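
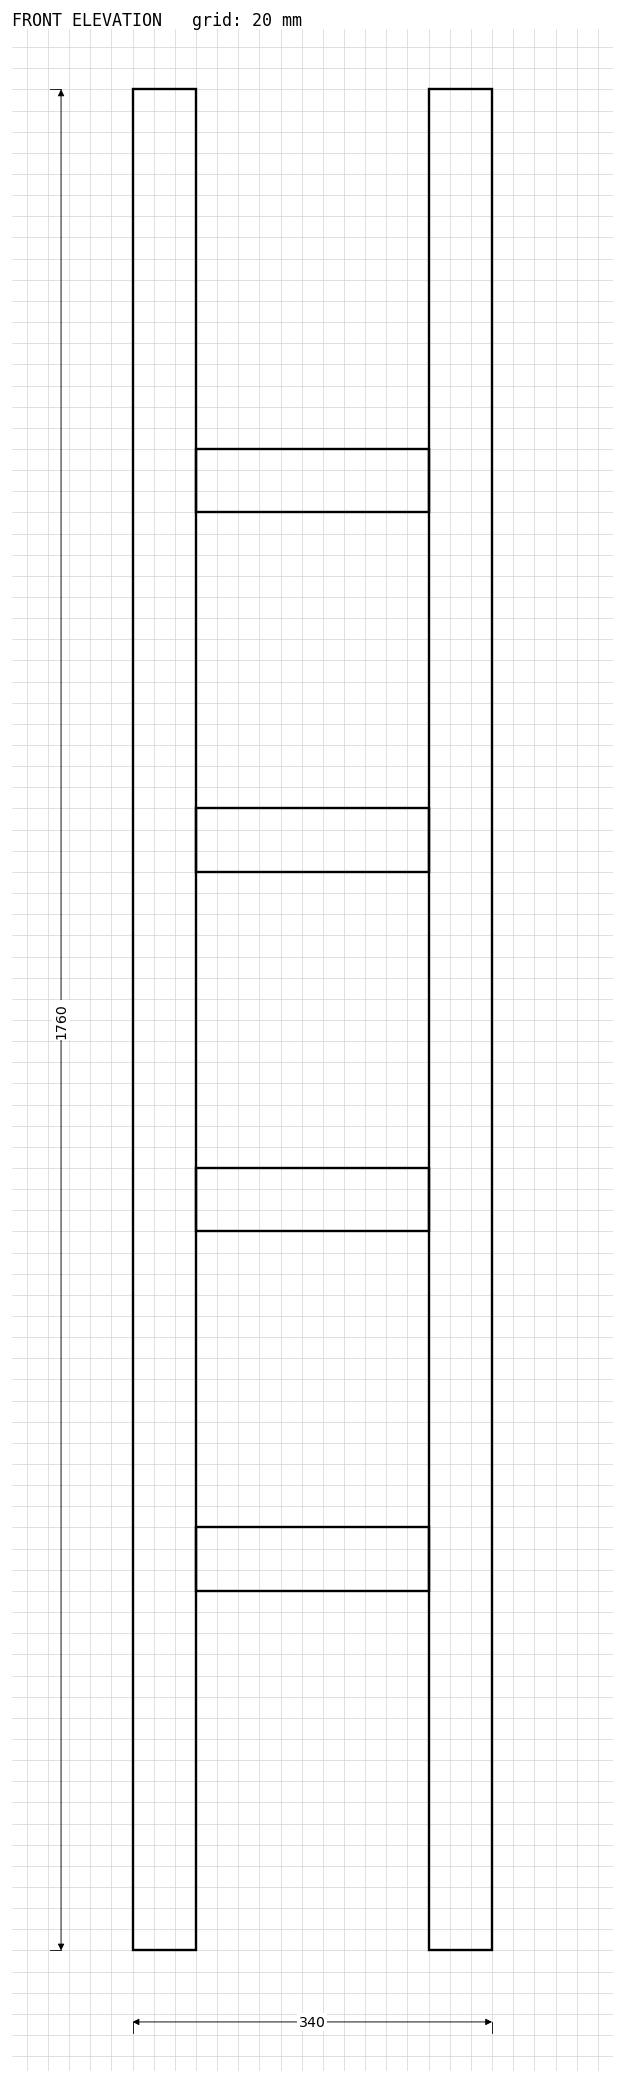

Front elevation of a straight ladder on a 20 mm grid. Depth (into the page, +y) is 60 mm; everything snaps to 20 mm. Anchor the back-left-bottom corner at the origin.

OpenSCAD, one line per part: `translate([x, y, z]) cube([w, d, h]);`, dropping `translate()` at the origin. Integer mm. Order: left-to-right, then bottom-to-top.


cube([60, 60, 1760]);
translate([60, 0, 340]) cube([220, 60, 60]);
translate([60, 0, 680]) cube([220, 60, 60]);
translate([60, 0, 1020]) cube([220, 60, 60]);
translate([60, 0, 1360]) cube([220, 60, 60]);
translate([280, 0, 0]) cube([60, 60, 1760]);


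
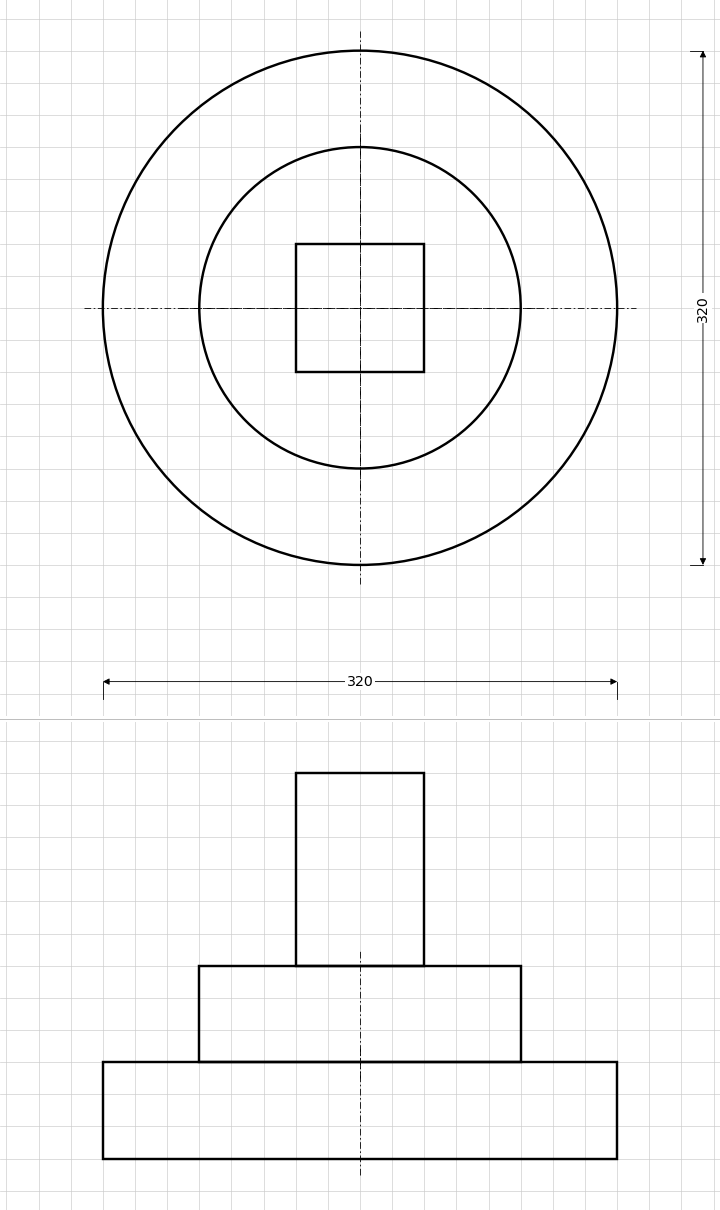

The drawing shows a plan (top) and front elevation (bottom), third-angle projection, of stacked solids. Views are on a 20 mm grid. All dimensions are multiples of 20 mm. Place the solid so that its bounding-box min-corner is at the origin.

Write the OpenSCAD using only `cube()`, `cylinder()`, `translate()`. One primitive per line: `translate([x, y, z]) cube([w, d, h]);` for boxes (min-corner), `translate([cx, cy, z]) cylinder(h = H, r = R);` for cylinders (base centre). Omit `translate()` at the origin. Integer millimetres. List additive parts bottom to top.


translate([160, 160, 0]) cylinder(h = 60, r = 160);
translate([160, 160, 60]) cylinder(h = 60, r = 100);
translate([120, 120, 120]) cube([80, 80, 120]);


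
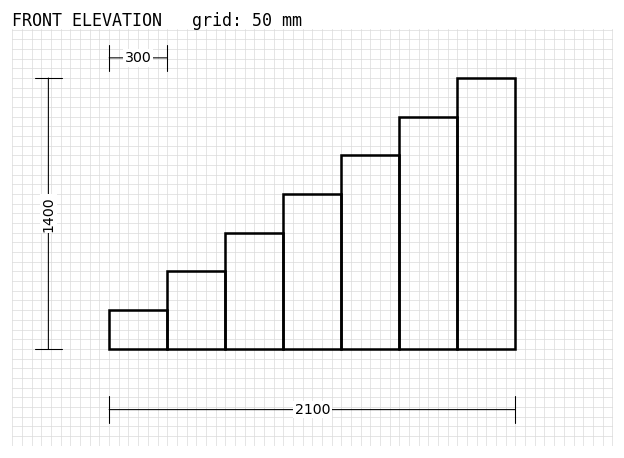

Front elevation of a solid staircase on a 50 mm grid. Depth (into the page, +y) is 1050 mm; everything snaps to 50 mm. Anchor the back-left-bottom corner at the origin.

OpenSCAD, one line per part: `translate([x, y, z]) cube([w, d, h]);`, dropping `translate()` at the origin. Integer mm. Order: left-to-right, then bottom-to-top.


cube([300, 1050, 200]);
translate([300, 0, 0]) cube([300, 1050, 400]);
translate([600, 0, 0]) cube([300, 1050, 600]);
translate([900, 0, 0]) cube([300, 1050, 800]);
translate([1200, 0, 0]) cube([300, 1050, 1000]);
translate([1500, 0, 0]) cube([300, 1050, 1200]);
translate([1800, 0, 0]) cube([300, 1050, 1400]);


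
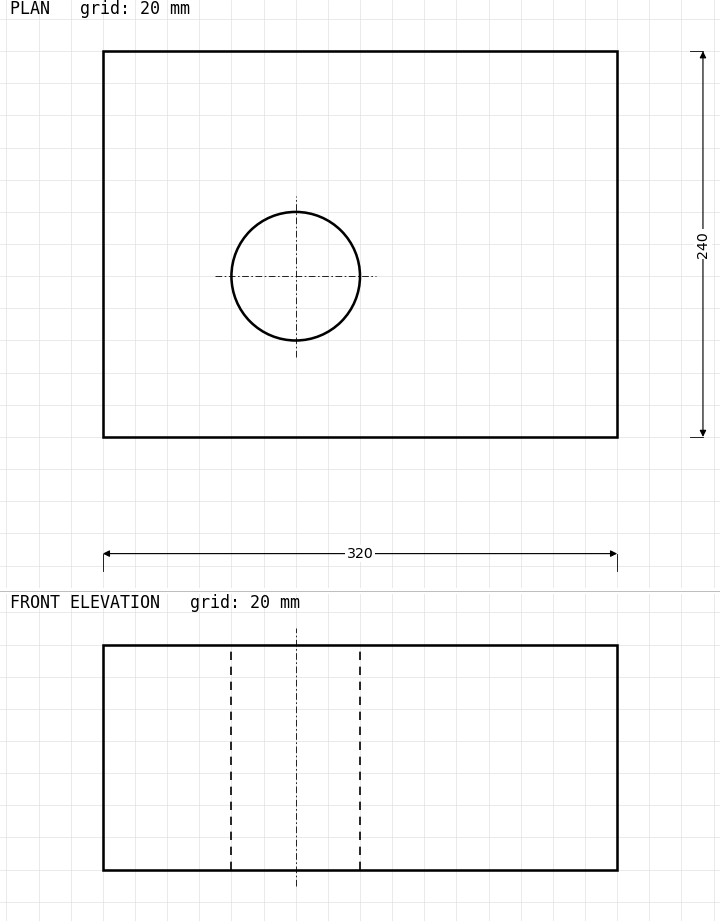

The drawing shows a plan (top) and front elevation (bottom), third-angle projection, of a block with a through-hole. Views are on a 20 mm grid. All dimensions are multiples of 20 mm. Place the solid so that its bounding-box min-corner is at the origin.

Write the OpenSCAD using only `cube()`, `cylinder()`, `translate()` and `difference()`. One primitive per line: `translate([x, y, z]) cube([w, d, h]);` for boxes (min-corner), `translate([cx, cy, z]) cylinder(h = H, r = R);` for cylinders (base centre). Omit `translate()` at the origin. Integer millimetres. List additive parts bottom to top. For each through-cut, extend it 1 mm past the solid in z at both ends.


difference() {
  cube([320, 240, 140]);
  translate([120, 100, -1]) cylinder(h = 142, r = 40);
}


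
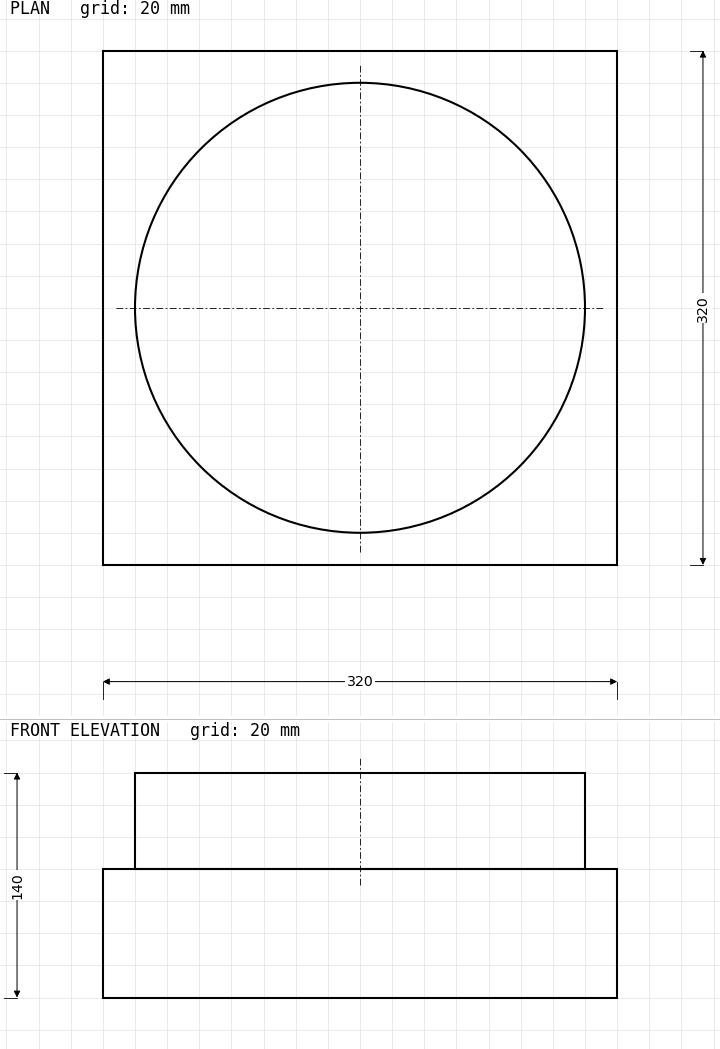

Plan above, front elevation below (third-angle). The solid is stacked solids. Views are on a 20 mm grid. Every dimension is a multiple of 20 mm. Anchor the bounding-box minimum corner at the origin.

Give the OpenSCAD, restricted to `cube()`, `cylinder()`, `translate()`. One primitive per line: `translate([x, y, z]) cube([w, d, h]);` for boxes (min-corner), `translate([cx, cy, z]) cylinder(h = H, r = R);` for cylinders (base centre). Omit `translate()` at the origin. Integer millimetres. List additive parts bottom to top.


cube([320, 320, 80]);
translate([160, 160, 80]) cylinder(h = 60, r = 140);


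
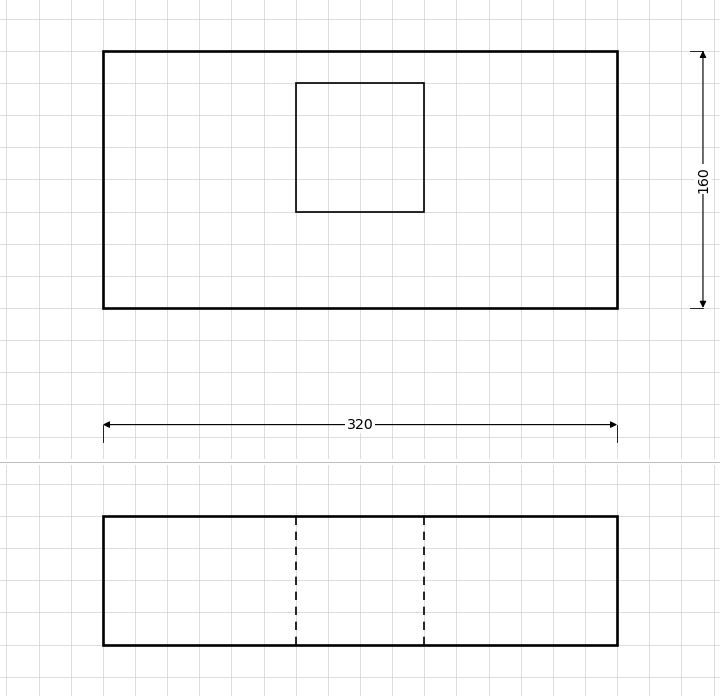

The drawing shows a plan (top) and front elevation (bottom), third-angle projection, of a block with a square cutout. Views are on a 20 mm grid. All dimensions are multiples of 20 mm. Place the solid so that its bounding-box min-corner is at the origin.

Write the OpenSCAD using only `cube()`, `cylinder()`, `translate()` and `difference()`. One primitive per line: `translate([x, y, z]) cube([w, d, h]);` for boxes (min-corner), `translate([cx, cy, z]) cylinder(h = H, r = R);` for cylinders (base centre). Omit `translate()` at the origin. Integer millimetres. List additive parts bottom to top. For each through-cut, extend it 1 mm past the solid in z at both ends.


difference() {
  cube([320, 160, 80]);
  translate([120, 60, -1]) cube([80, 80, 82]);
}


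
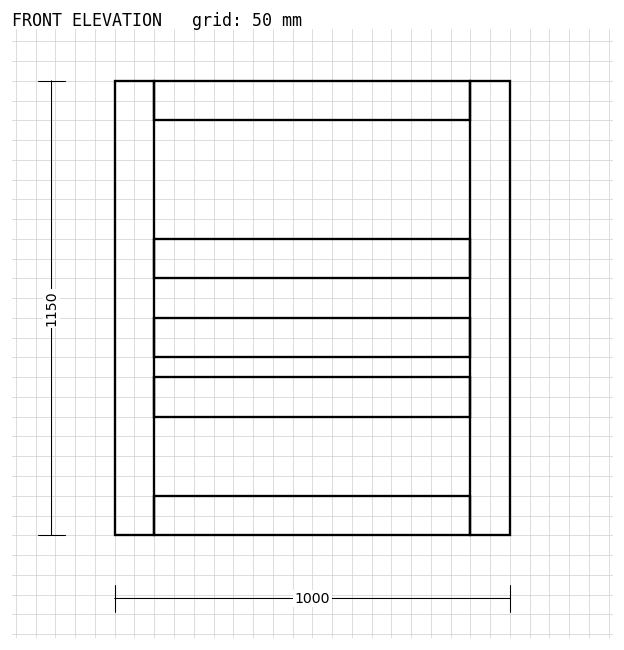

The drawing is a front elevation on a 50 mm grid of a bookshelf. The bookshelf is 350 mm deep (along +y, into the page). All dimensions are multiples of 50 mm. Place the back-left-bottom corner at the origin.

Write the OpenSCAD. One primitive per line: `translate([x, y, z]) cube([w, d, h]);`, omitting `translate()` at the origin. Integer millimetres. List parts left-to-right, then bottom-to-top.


cube([100, 350, 1150]);
translate([100, 0, 0]) cube([800, 350, 100]);
translate([100, 0, 300]) cube([800, 350, 100]);
translate([100, 0, 450]) cube([800, 350, 100]);
translate([100, 0, 650]) cube([800, 350, 100]);
translate([100, 0, 1050]) cube([800, 350, 100]);
translate([900, 0, 0]) cube([100, 350, 1150]);


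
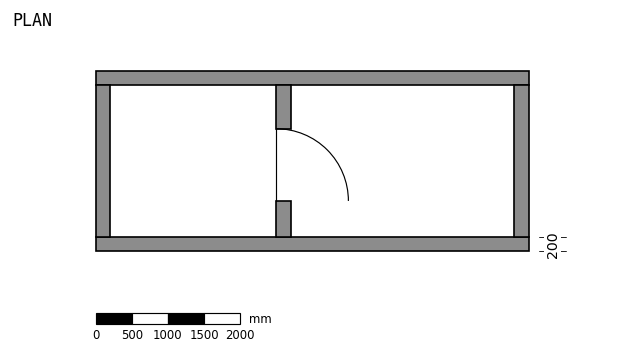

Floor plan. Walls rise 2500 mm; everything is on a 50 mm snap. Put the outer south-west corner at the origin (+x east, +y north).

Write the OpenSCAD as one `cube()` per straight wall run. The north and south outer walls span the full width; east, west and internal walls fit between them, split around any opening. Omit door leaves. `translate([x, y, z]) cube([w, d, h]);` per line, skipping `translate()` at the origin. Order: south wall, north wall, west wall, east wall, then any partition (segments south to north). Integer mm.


cube([6000, 200, 2500]);
translate([0, 2300, 0]) cube([6000, 200, 2500]);
translate([0, 200, 0]) cube([200, 2100, 2500]);
translate([5800, 200, 0]) cube([200, 2100, 2500]);
translate([2500, 200, 0]) cube([200, 500, 2500]);
translate([2500, 1700, 0]) cube([200, 600, 2500]);


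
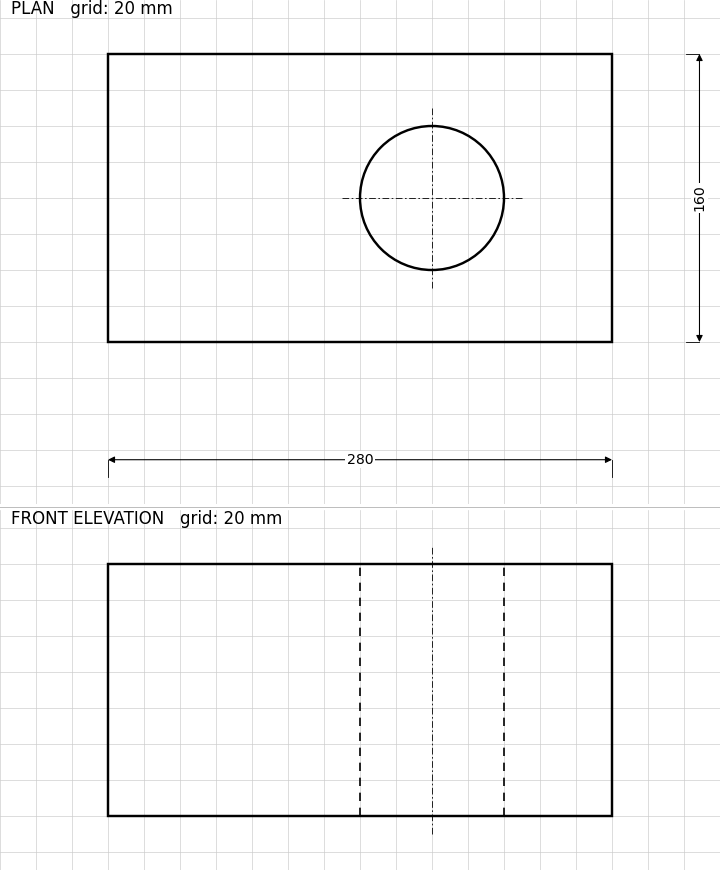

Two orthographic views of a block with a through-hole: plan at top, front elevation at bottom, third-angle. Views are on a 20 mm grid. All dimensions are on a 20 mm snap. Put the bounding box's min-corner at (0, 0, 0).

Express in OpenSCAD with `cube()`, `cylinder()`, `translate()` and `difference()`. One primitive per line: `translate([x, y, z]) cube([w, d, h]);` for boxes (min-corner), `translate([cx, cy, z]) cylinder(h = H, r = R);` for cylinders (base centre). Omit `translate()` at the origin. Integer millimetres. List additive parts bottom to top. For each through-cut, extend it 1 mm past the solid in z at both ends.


difference() {
  cube([280, 160, 140]);
  translate([180, 80, -1]) cylinder(h = 142, r = 40);
}


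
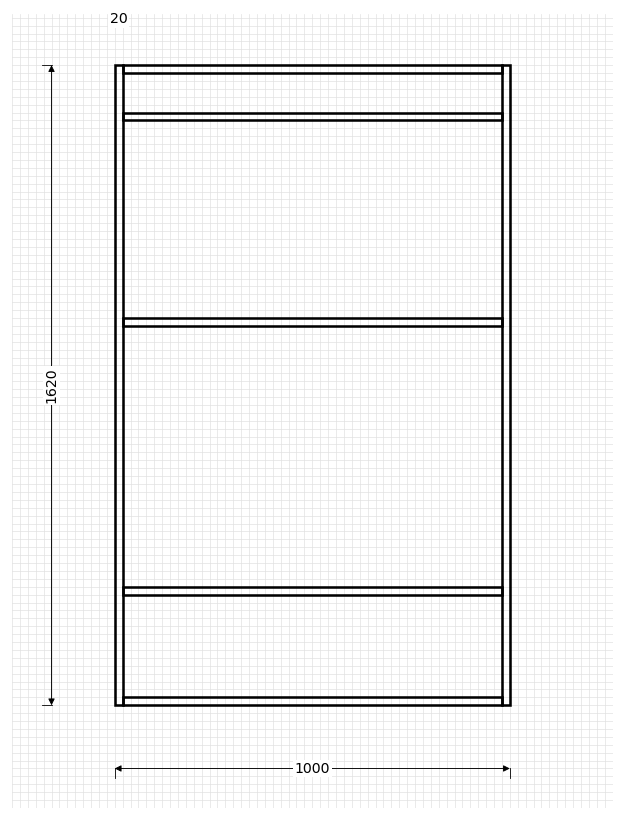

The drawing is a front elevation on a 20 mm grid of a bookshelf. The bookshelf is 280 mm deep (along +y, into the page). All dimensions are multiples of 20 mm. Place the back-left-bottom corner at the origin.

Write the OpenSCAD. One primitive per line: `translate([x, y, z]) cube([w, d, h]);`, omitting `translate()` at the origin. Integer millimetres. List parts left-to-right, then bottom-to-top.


cube([20, 280, 1620]);
translate([20, 0, 0]) cube([960, 280, 20]);
translate([20, 0, 280]) cube([960, 280, 20]);
translate([20, 0, 960]) cube([960, 280, 20]);
translate([20, 0, 1480]) cube([960, 280, 20]);
translate([20, 0, 1600]) cube([960, 280, 20]);
translate([980, 0, 0]) cube([20, 280, 1620]);


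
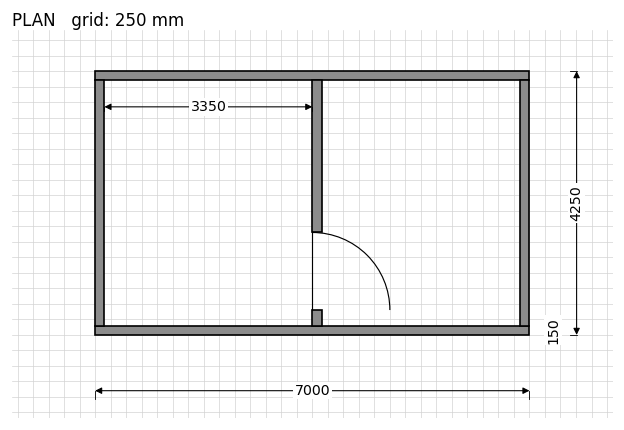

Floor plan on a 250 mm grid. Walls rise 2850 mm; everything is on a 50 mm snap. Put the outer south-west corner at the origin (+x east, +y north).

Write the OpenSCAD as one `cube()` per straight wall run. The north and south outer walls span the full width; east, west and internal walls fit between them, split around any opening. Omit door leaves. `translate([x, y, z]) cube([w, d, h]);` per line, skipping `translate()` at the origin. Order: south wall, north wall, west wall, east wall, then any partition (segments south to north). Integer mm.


cube([7000, 150, 2850]);
translate([0, 4100, 0]) cube([7000, 150, 2850]);
translate([0, 150, 0]) cube([150, 3950, 2850]);
translate([6850, 150, 0]) cube([150, 3950, 2850]);
translate([3500, 150, 0]) cube([150, 250, 2850]);
translate([3500, 1650, 0]) cube([150, 2450, 2850]);


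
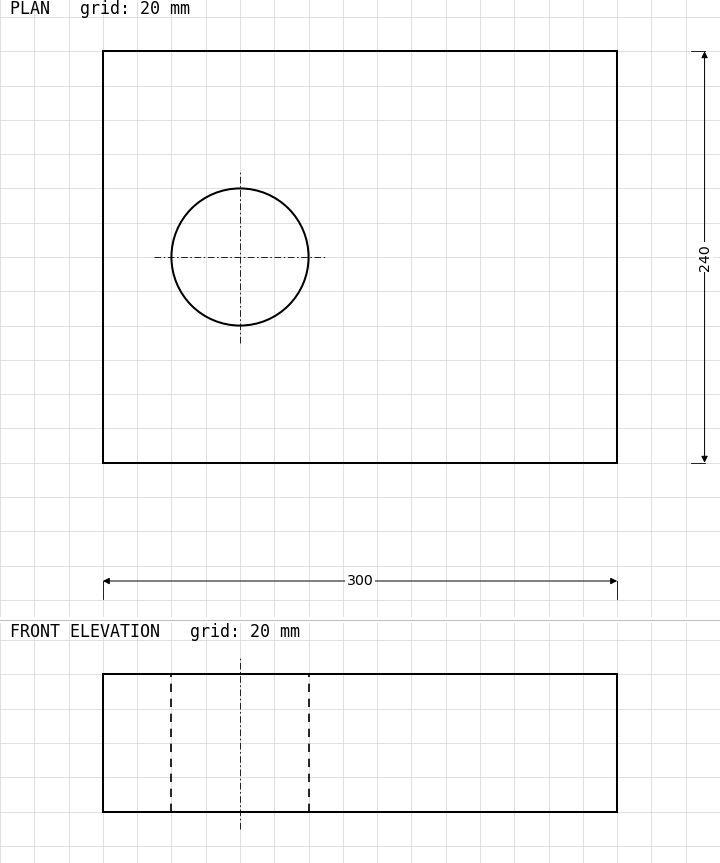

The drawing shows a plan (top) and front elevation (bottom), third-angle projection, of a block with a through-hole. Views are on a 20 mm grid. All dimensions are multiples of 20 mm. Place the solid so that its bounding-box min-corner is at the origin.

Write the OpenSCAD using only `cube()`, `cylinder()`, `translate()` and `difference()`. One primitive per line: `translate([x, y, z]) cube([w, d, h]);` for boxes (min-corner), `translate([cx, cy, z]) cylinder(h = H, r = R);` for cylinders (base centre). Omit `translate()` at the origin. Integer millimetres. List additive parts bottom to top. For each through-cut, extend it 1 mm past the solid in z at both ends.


difference() {
  cube([300, 240, 80]);
  translate([80, 120, -1]) cylinder(h = 82, r = 40);
}


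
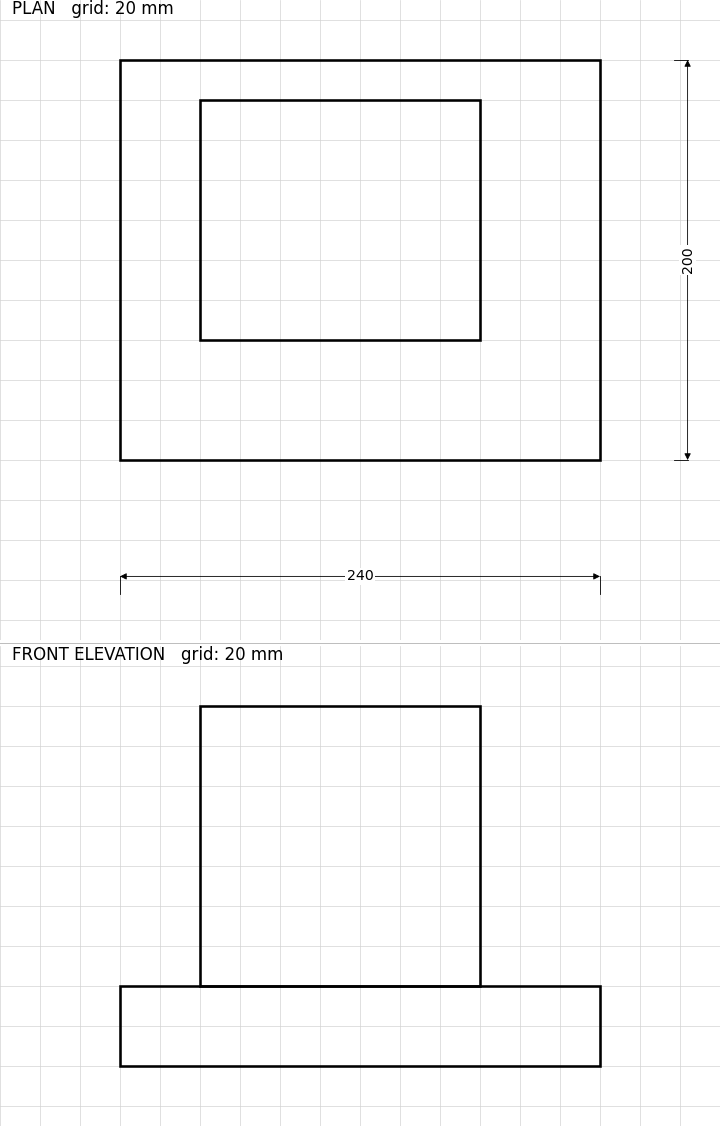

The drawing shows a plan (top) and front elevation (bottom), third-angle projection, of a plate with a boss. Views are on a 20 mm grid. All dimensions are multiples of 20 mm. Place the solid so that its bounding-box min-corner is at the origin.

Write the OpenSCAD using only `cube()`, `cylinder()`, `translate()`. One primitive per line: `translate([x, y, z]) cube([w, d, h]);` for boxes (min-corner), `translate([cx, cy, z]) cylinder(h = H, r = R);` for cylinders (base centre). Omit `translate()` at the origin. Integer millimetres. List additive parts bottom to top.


cube([240, 200, 40]);
translate([40, 60, 40]) cube([140, 120, 140]);


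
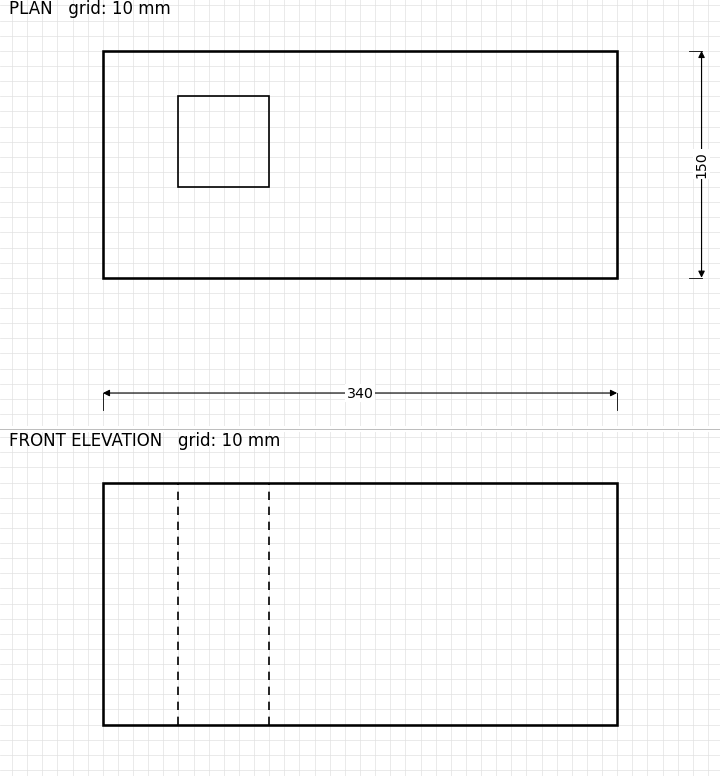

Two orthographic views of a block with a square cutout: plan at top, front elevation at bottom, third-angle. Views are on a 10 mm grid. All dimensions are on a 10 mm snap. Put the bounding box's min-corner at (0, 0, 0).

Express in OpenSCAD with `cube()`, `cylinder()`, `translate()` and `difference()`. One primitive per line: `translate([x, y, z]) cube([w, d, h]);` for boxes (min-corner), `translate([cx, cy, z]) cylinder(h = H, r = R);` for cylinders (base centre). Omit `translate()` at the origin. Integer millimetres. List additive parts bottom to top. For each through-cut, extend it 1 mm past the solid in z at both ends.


difference() {
  cube([340, 150, 160]);
  translate([50, 60, -1]) cube([60, 60, 162]);
}


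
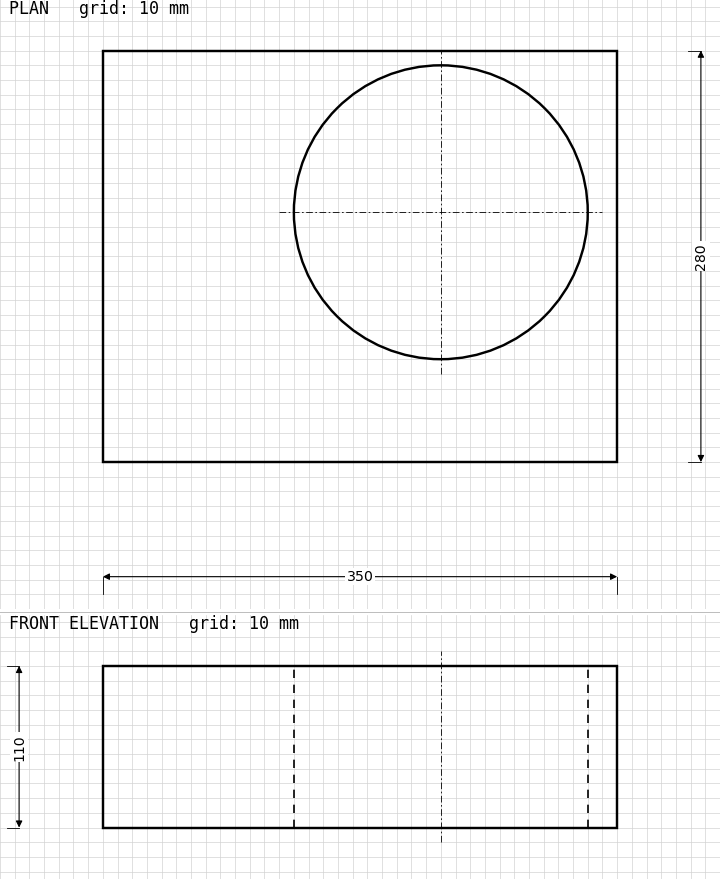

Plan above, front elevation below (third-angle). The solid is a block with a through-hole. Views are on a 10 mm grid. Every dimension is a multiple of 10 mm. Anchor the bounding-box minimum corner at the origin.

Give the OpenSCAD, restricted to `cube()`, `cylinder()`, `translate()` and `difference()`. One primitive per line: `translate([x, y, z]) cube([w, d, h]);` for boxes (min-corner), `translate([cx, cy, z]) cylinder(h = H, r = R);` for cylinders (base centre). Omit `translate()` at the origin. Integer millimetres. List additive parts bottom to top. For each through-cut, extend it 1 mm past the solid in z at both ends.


difference() {
  cube([350, 280, 110]);
  translate([230, 170, -1]) cylinder(h = 112, r = 100);
}


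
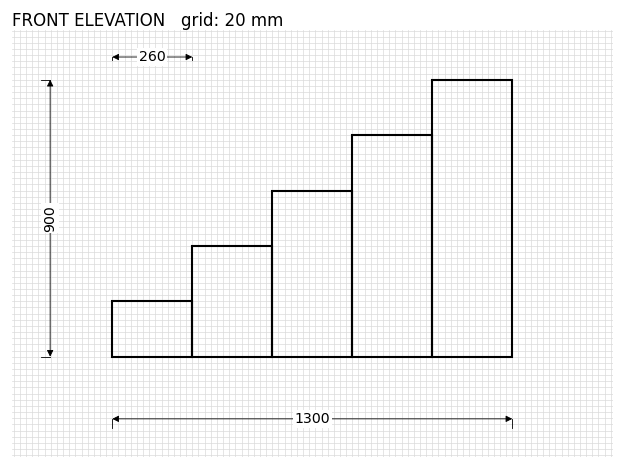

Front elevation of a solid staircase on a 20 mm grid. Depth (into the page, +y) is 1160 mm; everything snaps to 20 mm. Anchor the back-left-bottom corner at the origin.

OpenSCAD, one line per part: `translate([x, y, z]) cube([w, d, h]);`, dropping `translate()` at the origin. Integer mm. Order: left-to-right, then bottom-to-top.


cube([260, 1160, 180]);
translate([260, 0, 0]) cube([260, 1160, 360]);
translate([520, 0, 0]) cube([260, 1160, 540]);
translate([780, 0, 0]) cube([260, 1160, 720]);
translate([1040, 0, 0]) cube([260, 1160, 900]);


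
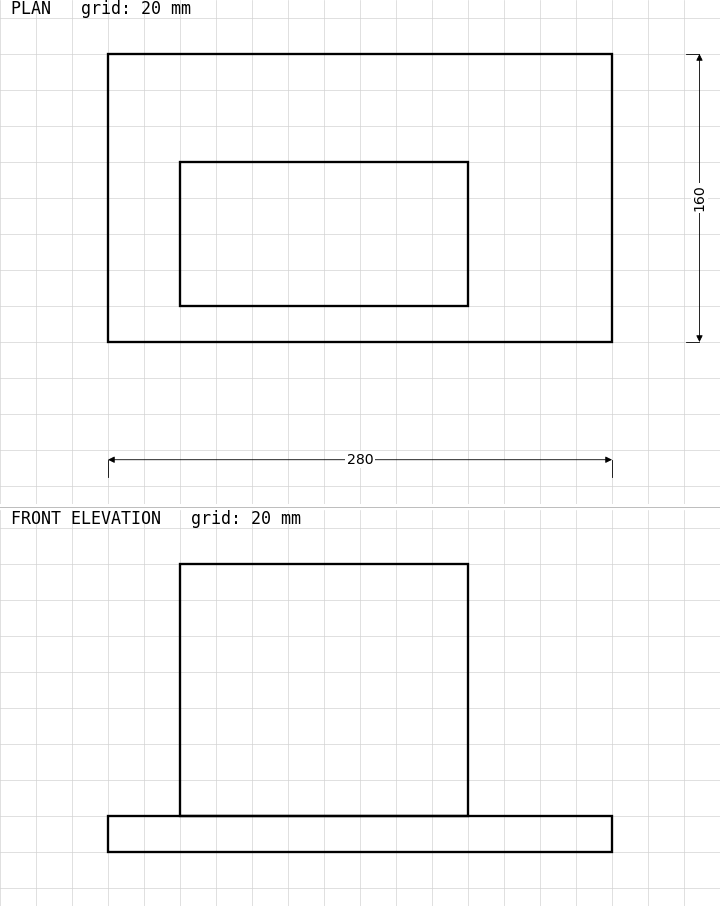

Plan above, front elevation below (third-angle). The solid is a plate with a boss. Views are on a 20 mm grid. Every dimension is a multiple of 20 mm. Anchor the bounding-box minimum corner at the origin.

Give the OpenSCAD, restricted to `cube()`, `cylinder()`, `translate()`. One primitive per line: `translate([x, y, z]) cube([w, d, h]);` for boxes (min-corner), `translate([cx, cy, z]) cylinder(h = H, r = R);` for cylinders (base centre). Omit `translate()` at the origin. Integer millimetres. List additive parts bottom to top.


cube([280, 160, 20]);
translate([40, 20, 20]) cube([160, 80, 140]);


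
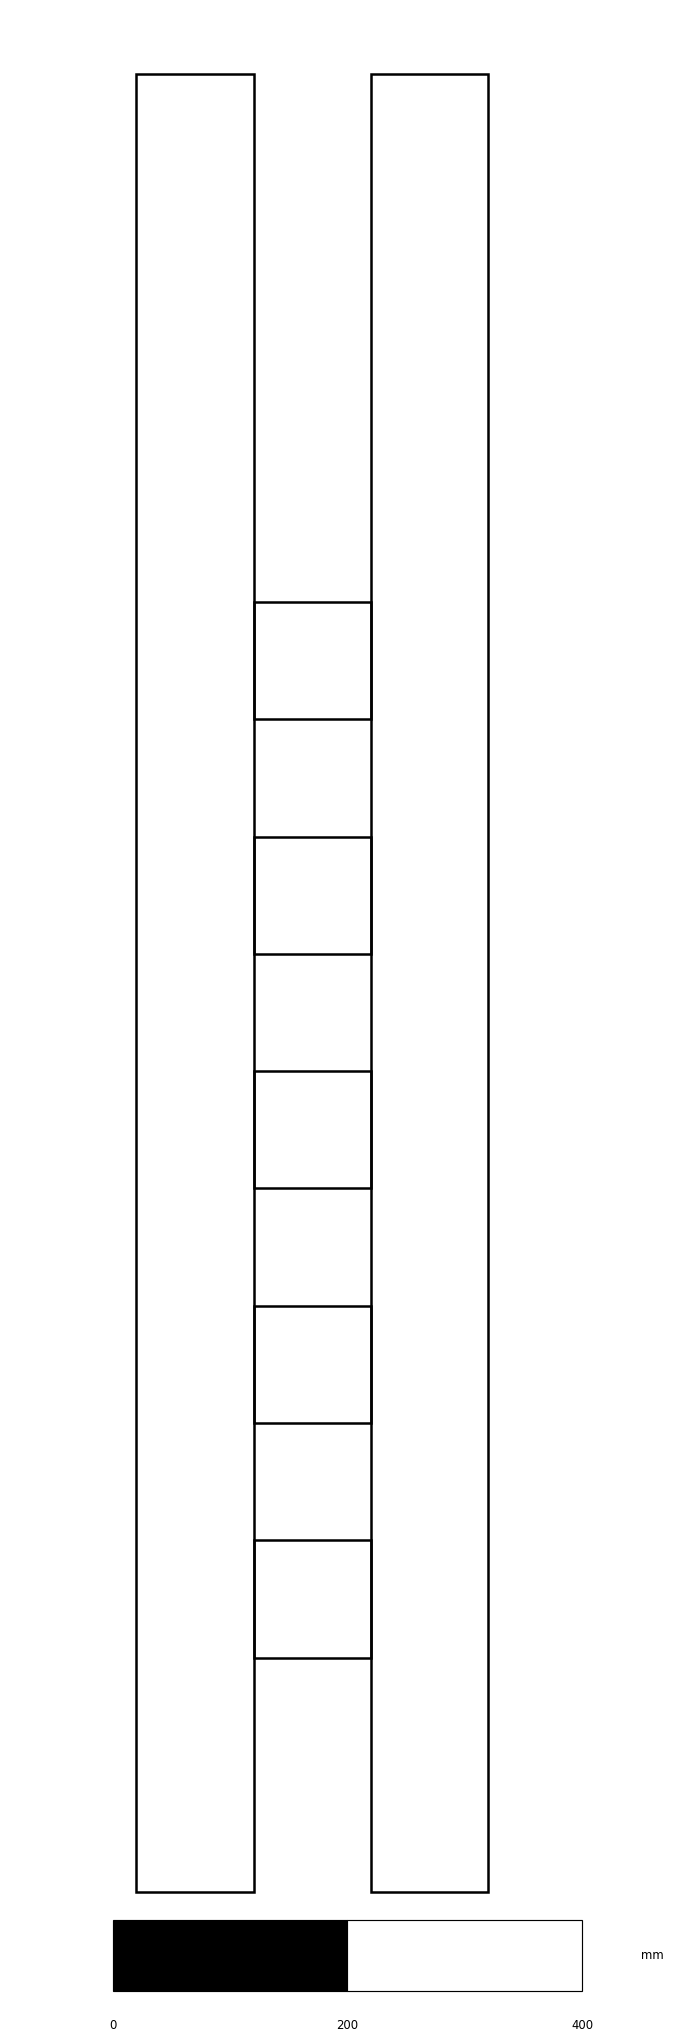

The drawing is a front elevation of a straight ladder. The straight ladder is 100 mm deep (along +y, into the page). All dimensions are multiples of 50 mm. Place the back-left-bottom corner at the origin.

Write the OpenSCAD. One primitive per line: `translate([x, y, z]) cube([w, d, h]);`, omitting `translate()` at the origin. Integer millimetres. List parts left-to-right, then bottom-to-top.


cube([100, 100, 1550]);
translate([100, 0, 200]) cube([100, 100, 100]);
translate([100, 0, 400]) cube([100, 100, 100]);
translate([100, 0, 600]) cube([100, 100, 100]);
translate([100, 0, 800]) cube([100, 100, 100]);
translate([100, 0, 1000]) cube([100, 100, 100]);
translate([200, 0, 0]) cube([100, 100, 1550]);


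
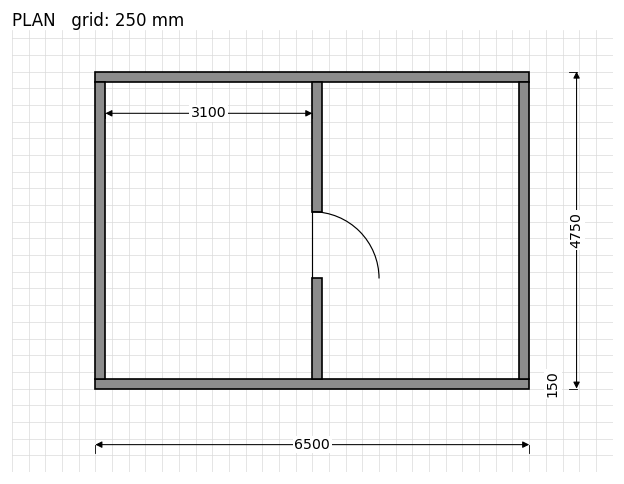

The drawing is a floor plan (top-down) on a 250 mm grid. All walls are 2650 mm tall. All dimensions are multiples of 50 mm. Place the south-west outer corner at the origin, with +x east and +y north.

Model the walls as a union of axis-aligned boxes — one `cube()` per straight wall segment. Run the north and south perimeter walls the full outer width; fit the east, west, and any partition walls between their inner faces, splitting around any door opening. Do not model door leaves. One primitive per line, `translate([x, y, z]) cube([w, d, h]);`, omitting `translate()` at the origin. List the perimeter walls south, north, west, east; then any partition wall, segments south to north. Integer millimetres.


cube([6500, 150, 2650]);
translate([0, 4600, 0]) cube([6500, 150, 2650]);
translate([0, 150, 0]) cube([150, 4450, 2650]);
translate([6350, 150, 0]) cube([150, 4450, 2650]);
translate([3250, 150, 0]) cube([150, 1500, 2650]);
translate([3250, 2650, 0]) cube([150, 1950, 2650]);


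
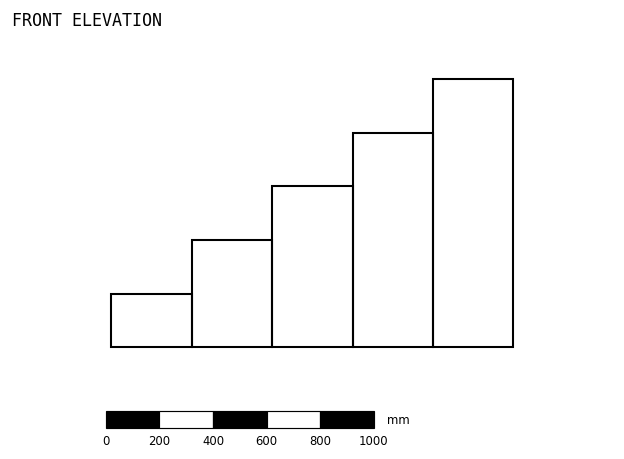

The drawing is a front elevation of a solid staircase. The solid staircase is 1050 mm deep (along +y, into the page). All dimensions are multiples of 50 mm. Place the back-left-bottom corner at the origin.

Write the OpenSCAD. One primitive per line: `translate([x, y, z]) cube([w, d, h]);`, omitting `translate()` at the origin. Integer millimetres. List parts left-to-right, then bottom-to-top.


cube([300, 1050, 200]);
translate([300, 0, 0]) cube([300, 1050, 400]);
translate([600, 0, 0]) cube([300, 1050, 600]);
translate([900, 0, 0]) cube([300, 1050, 800]);
translate([1200, 0, 0]) cube([300, 1050, 1000]);


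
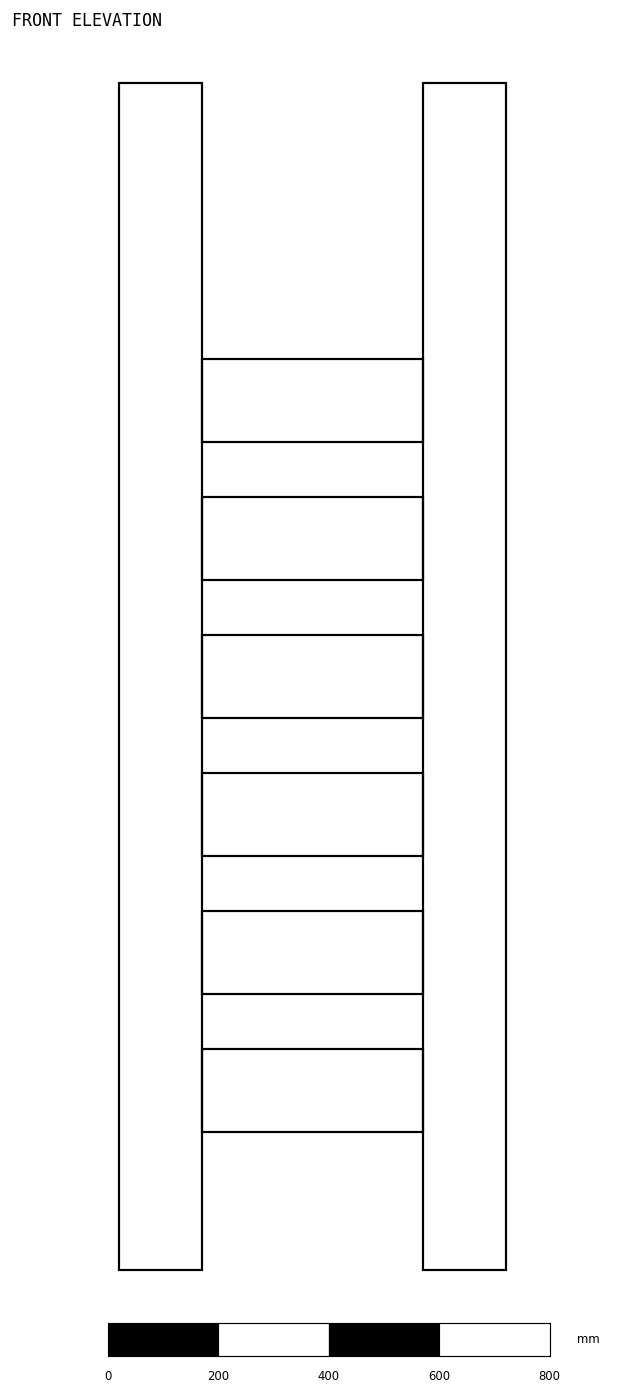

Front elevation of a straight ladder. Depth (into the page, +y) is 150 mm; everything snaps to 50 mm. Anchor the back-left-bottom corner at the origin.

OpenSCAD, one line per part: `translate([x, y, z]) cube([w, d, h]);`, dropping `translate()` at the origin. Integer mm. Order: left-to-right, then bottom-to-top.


cube([150, 150, 2150]);
translate([150, 0, 250]) cube([400, 150, 150]);
translate([150, 0, 500]) cube([400, 150, 150]);
translate([150, 0, 750]) cube([400, 150, 150]);
translate([150, 0, 1000]) cube([400, 150, 150]);
translate([150, 0, 1250]) cube([400, 150, 150]);
translate([150, 0, 1500]) cube([400, 150, 150]);
translate([550, 0, 0]) cube([150, 150, 2150]);


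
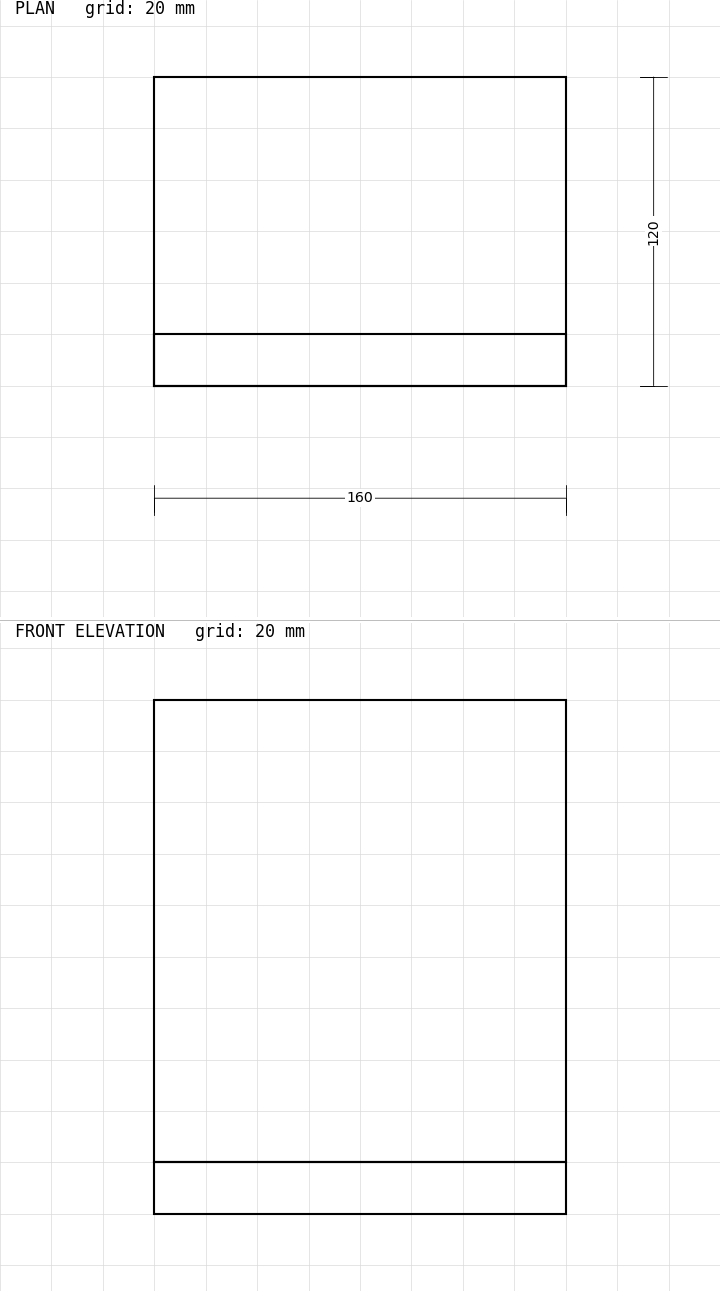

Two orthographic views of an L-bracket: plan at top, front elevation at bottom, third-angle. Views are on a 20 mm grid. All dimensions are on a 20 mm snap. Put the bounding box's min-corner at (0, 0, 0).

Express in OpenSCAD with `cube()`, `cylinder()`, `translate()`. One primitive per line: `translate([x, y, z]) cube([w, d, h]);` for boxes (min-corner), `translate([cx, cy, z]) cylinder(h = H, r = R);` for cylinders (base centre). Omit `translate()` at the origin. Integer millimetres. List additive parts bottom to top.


cube([160, 120, 20]);
translate([0, 0, 20]) cube([160, 20, 180]);


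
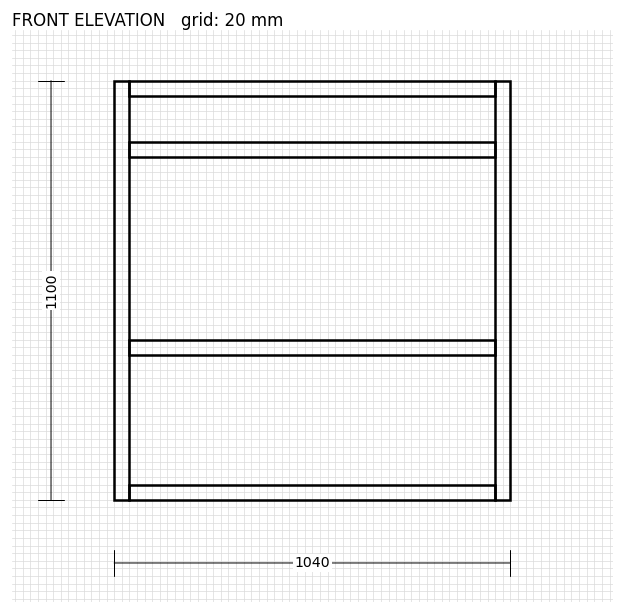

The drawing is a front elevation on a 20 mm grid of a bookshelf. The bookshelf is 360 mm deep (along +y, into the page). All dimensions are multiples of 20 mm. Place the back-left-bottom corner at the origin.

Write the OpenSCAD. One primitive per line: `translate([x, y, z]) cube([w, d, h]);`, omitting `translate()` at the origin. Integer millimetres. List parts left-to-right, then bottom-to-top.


cube([40, 360, 1100]);
translate([40, 0, 0]) cube([960, 360, 40]);
translate([40, 0, 380]) cube([960, 360, 40]);
translate([40, 0, 900]) cube([960, 360, 40]);
translate([40, 0, 1060]) cube([960, 360, 40]);
translate([1000, 0, 0]) cube([40, 360, 1100]);


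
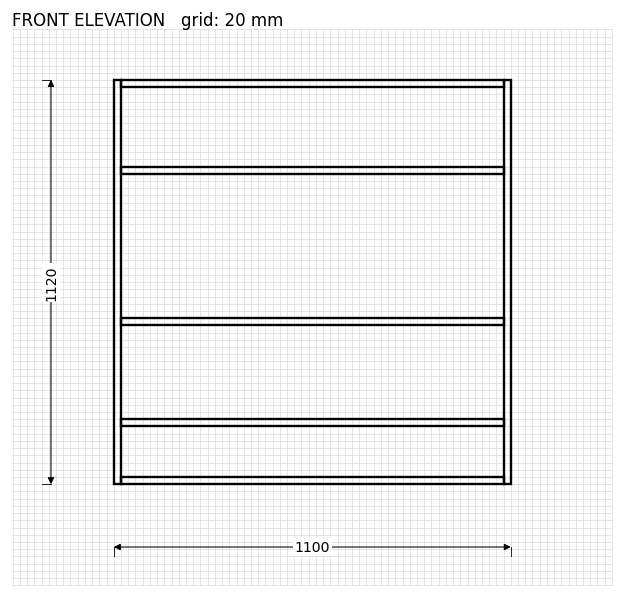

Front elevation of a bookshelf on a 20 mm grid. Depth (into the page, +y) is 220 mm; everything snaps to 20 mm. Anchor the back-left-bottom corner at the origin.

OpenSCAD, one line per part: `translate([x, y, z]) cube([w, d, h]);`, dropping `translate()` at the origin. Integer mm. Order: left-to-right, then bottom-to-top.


cube([20, 220, 1120]);
translate([20, 0, 0]) cube([1060, 220, 20]);
translate([20, 0, 160]) cube([1060, 220, 20]);
translate([20, 0, 440]) cube([1060, 220, 20]);
translate([20, 0, 860]) cube([1060, 220, 20]);
translate([20, 0, 1100]) cube([1060, 220, 20]);
translate([1080, 0, 0]) cube([20, 220, 1120]);


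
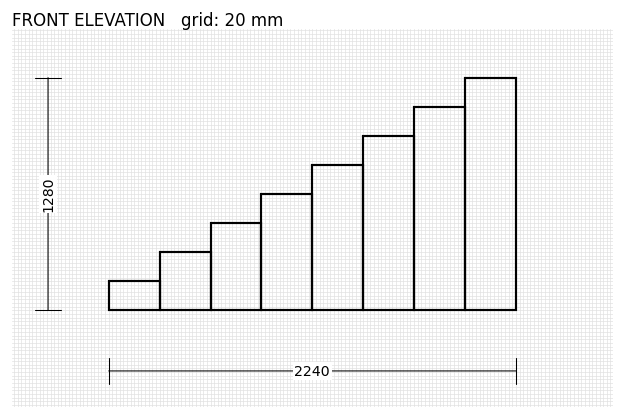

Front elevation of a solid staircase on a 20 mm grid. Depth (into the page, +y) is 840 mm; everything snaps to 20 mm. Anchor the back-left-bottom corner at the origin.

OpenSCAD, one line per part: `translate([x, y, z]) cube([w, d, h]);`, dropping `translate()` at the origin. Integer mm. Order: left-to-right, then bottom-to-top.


cube([280, 840, 160]);
translate([280, 0, 0]) cube([280, 840, 320]);
translate([560, 0, 0]) cube([280, 840, 480]);
translate([840, 0, 0]) cube([280, 840, 640]);
translate([1120, 0, 0]) cube([280, 840, 800]);
translate([1400, 0, 0]) cube([280, 840, 960]);
translate([1680, 0, 0]) cube([280, 840, 1120]);
translate([1960, 0, 0]) cube([280, 840, 1280]);


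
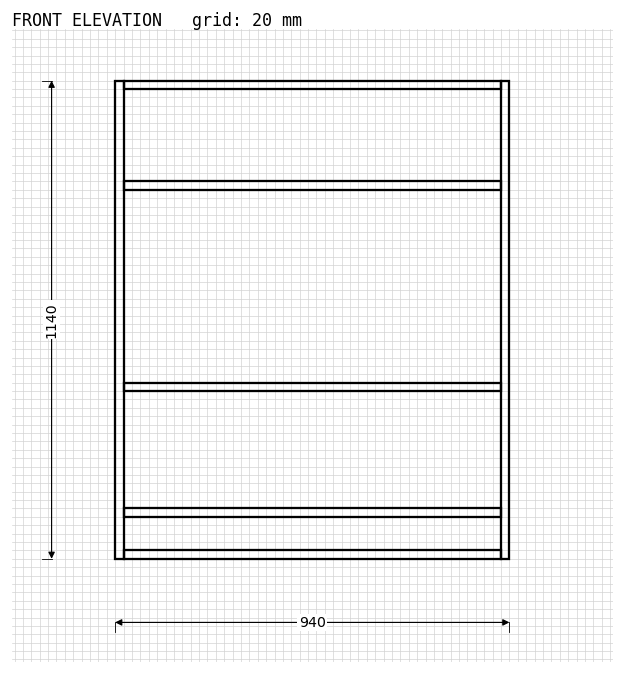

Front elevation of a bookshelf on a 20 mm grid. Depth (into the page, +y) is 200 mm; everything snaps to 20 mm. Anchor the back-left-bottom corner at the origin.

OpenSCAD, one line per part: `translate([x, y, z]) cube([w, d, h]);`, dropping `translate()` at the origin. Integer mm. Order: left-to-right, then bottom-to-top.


cube([20, 200, 1140]);
translate([20, 0, 0]) cube([900, 200, 20]);
translate([20, 0, 100]) cube([900, 200, 20]);
translate([20, 0, 400]) cube([900, 200, 20]);
translate([20, 0, 880]) cube([900, 200, 20]);
translate([20, 0, 1120]) cube([900, 200, 20]);
translate([920, 0, 0]) cube([20, 200, 1140]);


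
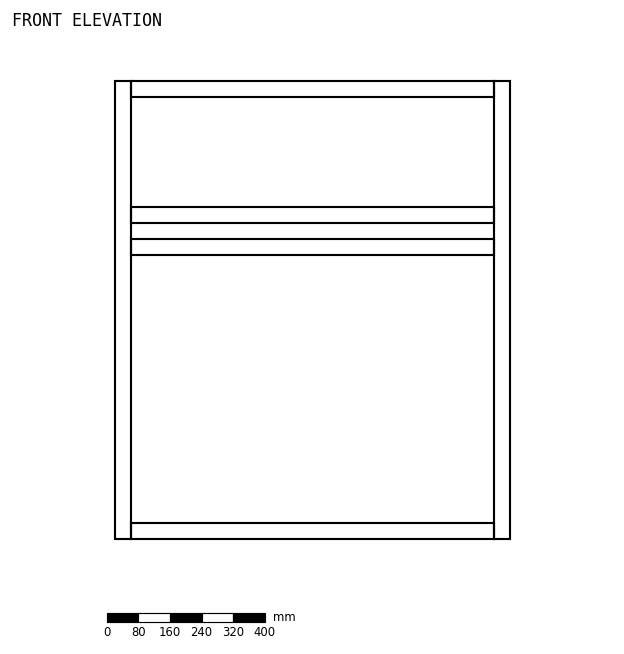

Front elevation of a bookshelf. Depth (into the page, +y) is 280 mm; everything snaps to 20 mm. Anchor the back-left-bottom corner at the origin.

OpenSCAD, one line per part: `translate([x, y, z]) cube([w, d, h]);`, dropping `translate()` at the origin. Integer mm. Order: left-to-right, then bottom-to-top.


cube([40, 280, 1160]);
translate([40, 0, 0]) cube([920, 280, 40]);
translate([40, 0, 720]) cube([920, 280, 40]);
translate([40, 0, 800]) cube([920, 280, 40]);
translate([40, 0, 1120]) cube([920, 280, 40]);
translate([960, 0, 0]) cube([40, 280, 1160]);


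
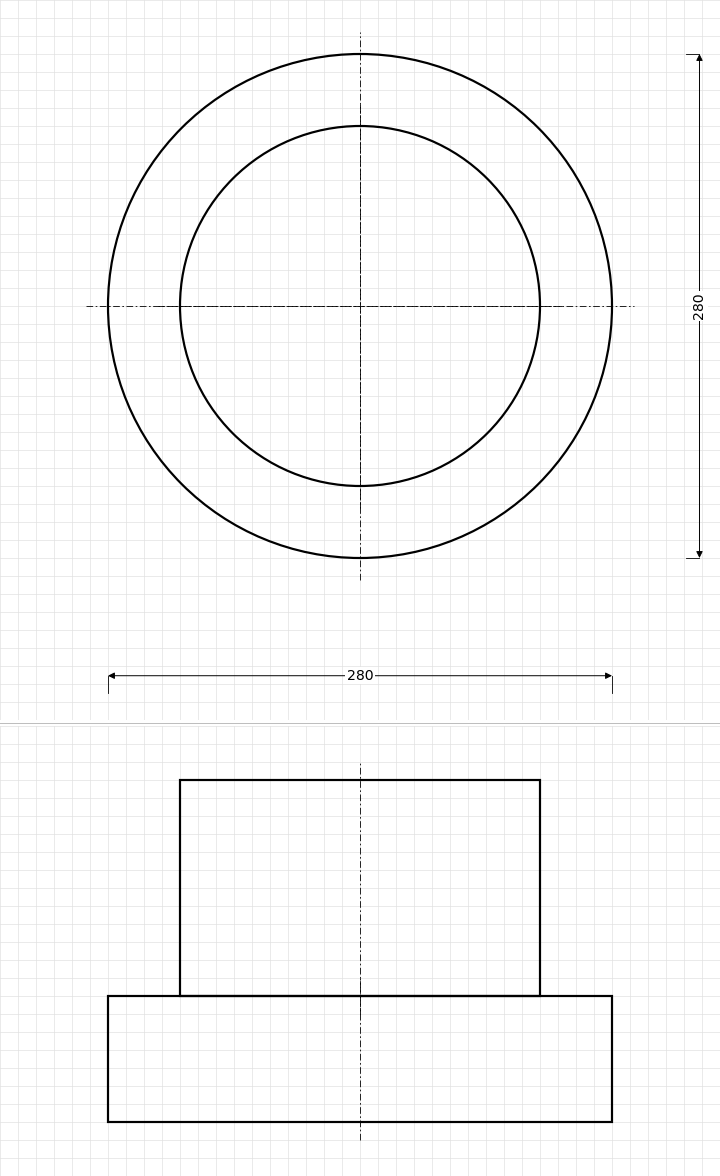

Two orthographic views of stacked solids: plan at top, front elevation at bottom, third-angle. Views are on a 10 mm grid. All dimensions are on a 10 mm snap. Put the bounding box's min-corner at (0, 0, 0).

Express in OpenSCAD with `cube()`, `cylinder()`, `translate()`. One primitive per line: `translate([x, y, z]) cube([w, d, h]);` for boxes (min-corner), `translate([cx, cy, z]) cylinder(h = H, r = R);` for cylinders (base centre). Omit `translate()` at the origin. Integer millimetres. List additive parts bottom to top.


translate([140, 140, 0]) cylinder(h = 70, r = 140);
translate([140, 140, 70]) cylinder(h = 120, r = 100);


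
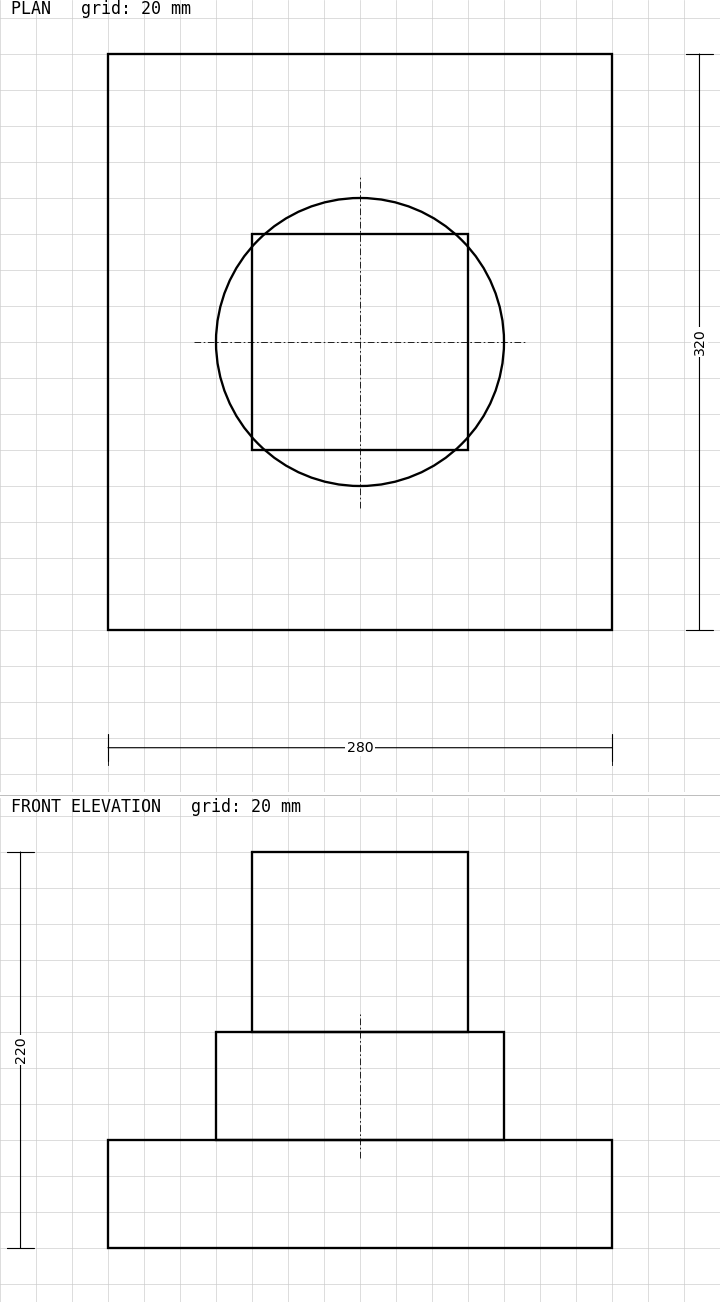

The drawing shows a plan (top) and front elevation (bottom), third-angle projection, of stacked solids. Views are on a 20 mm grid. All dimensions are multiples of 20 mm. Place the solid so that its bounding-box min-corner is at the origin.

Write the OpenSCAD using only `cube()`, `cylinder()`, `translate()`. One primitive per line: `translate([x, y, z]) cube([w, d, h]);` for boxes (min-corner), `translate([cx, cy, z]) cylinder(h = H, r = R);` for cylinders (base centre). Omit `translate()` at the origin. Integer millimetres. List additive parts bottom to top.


cube([280, 320, 60]);
translate([140, 160, 60]) cylinder(h = 60, r = 80);
translate([80, 100, 120]) cube([120, 120, 100]);


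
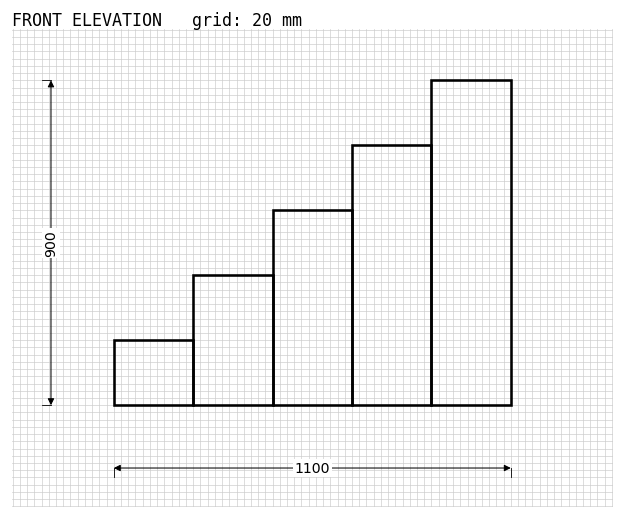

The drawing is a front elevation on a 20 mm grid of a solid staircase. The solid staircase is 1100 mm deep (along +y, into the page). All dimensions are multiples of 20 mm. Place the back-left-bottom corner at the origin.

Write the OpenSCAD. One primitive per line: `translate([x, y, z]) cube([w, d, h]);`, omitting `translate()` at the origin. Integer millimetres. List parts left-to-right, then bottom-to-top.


cube([220, 1100, 180]);
translate([220, 0, 0]) cube([220, 1100, 360]);
translate([440, 0, 0]) cube([220, 1100, 540]);
translate([660, 0, 0]) cube([220, 1100, 720]);
translate([880, 0, 0]) cube([220, 1100, 900]);


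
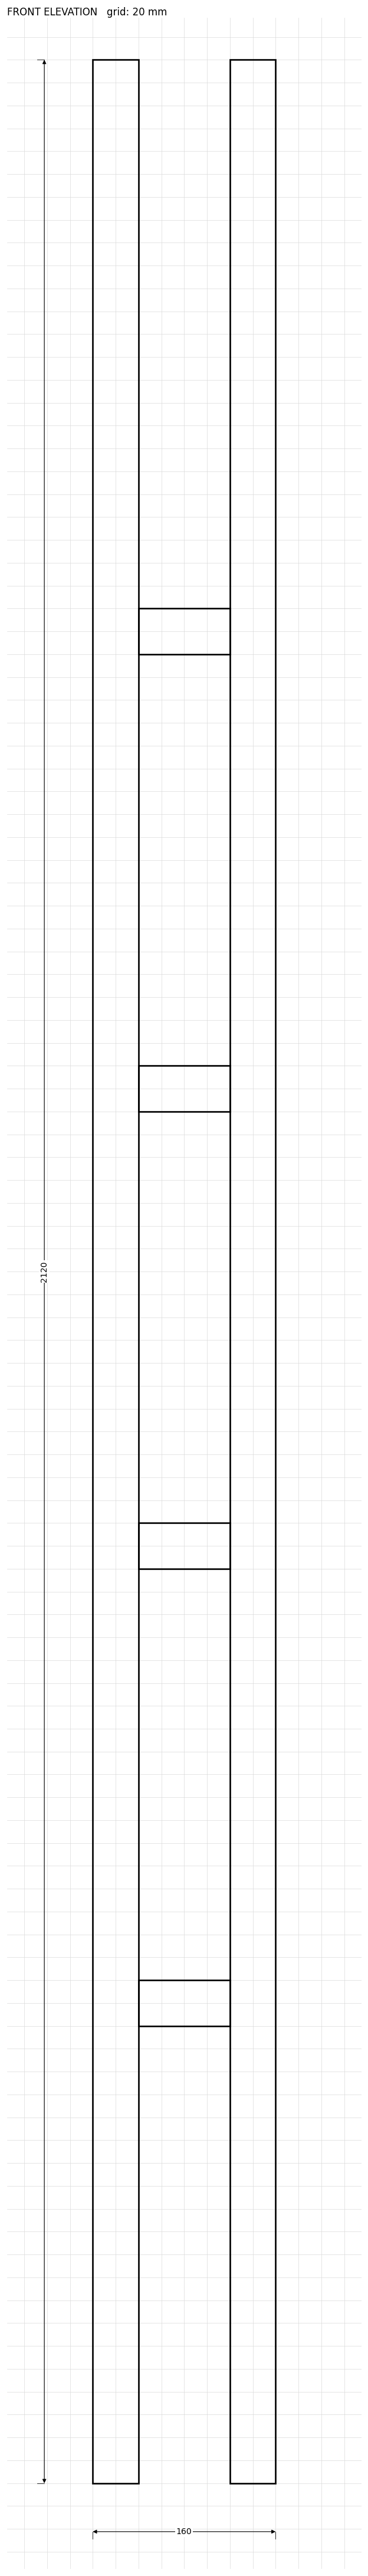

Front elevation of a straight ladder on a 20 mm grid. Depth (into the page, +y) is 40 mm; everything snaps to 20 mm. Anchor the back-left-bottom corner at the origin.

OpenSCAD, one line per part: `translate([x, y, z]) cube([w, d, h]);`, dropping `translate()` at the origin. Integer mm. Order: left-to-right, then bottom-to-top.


cube([40, 40, 2120]);
translate([40, 0, 400]) cube([80, 40, 40]);
translate([40, 0, 800]) cube([80, 40, 40]);
translate([40, 0, 1200]) cube([80, 40, 40]);
translate([40, 0, 1600]) cube([80, 40, 40]);
translate([120, 0, 0]) cube([40, 40, 2120]);


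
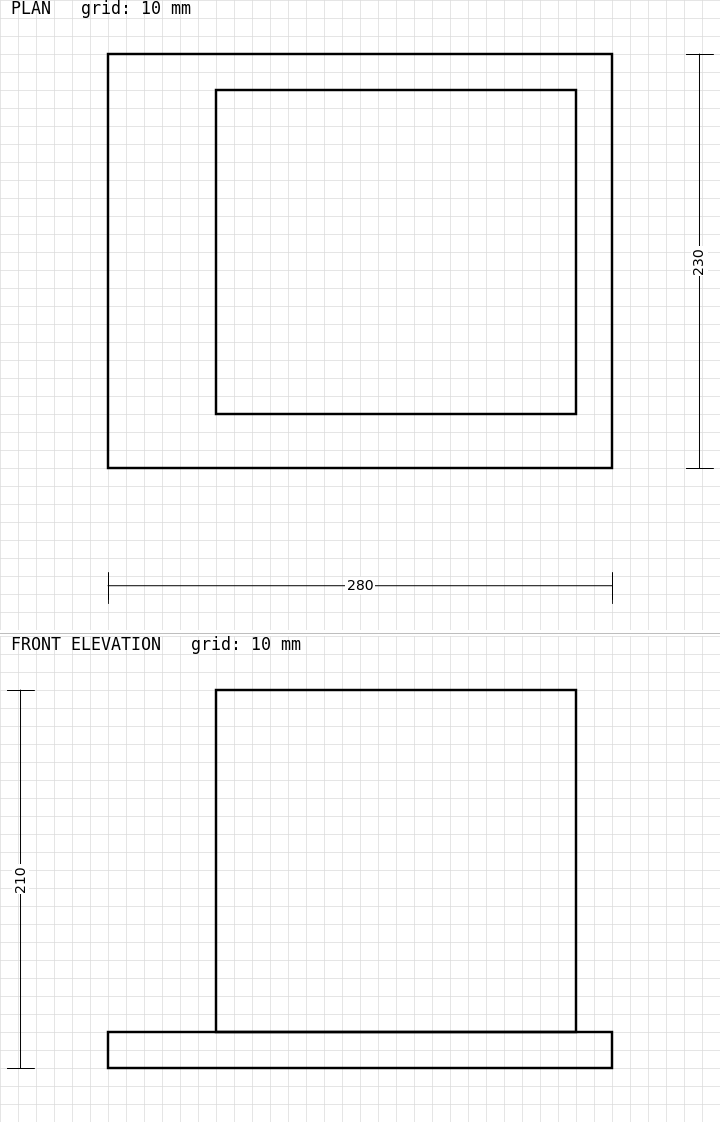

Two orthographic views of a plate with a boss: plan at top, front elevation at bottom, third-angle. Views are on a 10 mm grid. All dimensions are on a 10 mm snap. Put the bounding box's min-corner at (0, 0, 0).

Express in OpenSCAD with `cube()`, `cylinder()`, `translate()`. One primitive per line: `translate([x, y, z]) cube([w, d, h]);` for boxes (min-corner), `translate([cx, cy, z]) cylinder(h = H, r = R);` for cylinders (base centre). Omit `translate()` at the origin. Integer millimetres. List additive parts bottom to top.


cube([280, 230, 20]);
translate([60, 30, 20]) cube([200, 180, 190]);


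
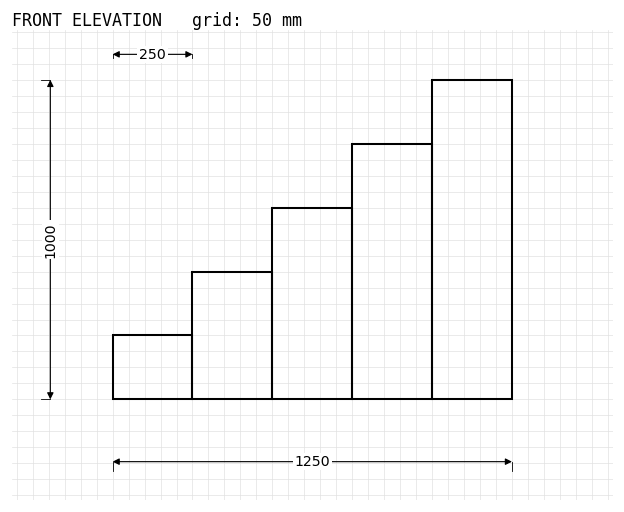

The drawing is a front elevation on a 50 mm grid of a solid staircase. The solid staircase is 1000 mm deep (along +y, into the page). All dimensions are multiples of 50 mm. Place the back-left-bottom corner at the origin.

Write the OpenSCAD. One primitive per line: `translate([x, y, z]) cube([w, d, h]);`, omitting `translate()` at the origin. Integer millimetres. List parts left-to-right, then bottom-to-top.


cube([250, 1000, 200]);
translate([250, 0, 0]) cube([250, 1000, 400]);
translate([500, 0, 0]) cube([250, 1000, 600]);
translate([750, 0, 0]) cube([250, 1000, 800]);
translate([1000, 0, 0]) cube([250, 1000, 1000]);


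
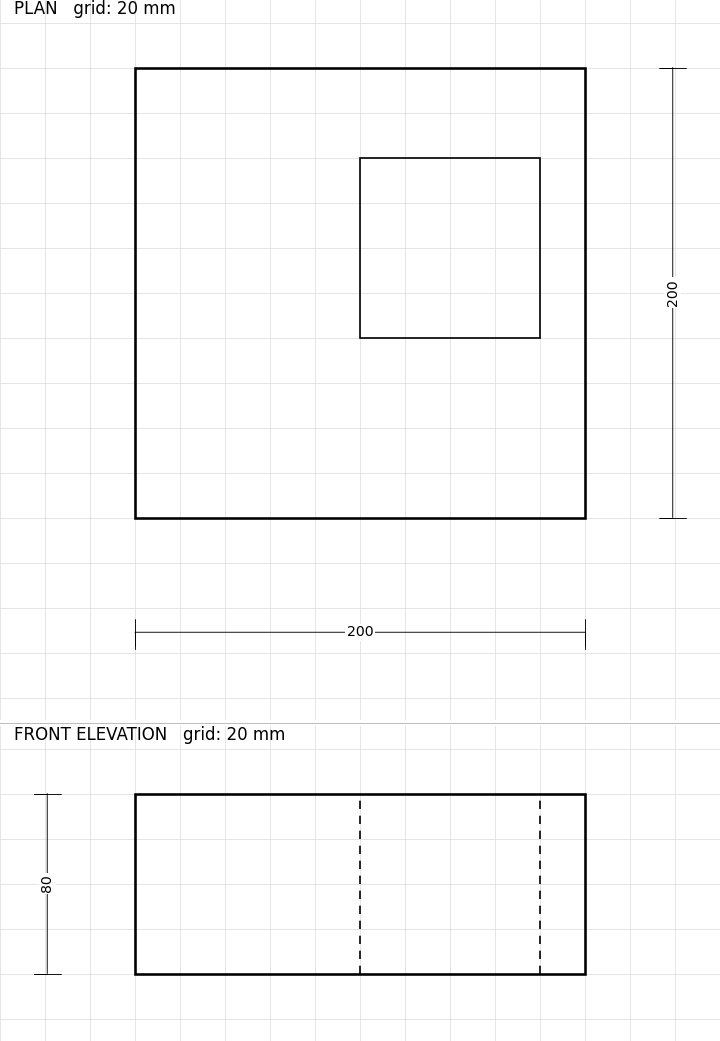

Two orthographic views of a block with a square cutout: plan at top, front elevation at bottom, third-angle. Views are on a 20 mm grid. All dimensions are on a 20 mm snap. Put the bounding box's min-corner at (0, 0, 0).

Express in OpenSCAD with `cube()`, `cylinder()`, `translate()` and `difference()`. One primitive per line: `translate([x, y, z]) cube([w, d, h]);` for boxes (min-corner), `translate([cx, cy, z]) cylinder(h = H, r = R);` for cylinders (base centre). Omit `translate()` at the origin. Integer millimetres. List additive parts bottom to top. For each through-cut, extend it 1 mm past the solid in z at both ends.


difference() {
  cube([200, 200, 80]);
  translate([100, 80, -1]) cube([80, 80, 82]);
}


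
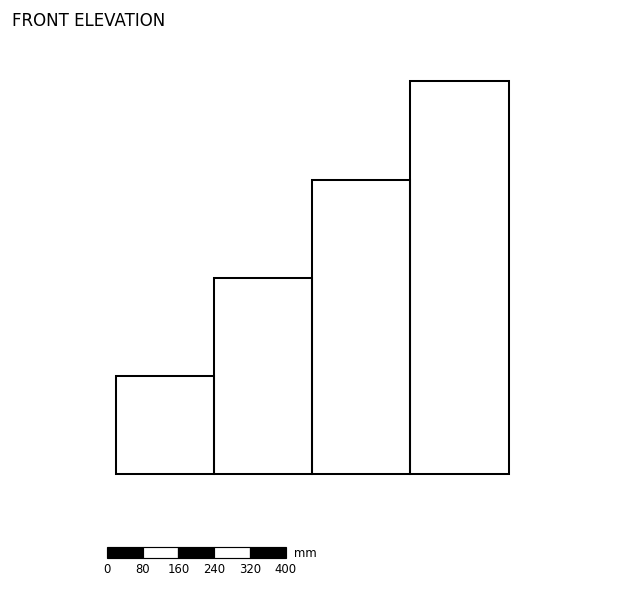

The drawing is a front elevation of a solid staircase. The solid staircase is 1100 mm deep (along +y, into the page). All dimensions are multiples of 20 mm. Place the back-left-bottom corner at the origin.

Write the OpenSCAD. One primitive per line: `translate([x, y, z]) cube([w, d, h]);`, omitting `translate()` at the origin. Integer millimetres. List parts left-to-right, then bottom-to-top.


cube([220, 1100, 220]);
translate([220, 0, 0]) cube([220, 1100, 440]);
translate([440, 0, 0]) cube([220, 1100, 660]);
translate([660, 0, 0]) cube([220, 1100, 880]);


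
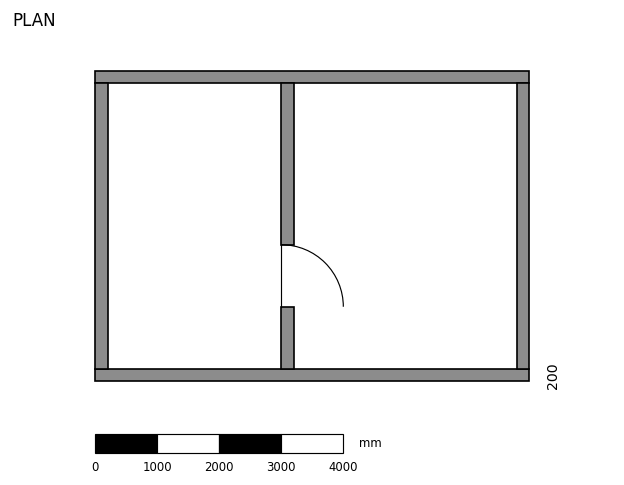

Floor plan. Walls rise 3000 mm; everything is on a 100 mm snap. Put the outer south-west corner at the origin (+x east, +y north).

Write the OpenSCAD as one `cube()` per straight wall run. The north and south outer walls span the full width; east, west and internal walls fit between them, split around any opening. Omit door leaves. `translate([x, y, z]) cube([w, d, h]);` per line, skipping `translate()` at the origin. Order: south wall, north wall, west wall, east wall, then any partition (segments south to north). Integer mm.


cube([7000, 200, 3000]);
translate([0, 4800, 0]) cube([7000, 200, 3000]);
translate([0, 200, 0]) cube([200, 4600, 3000]);
translate([6800, 200, 0]) cube([200, 4600, 3000]);
translate([3000, 200, 0]) cube([200, 1000, 3000]);
translate([3000, 2200, 0]) cube([200, 2600, 3000]);


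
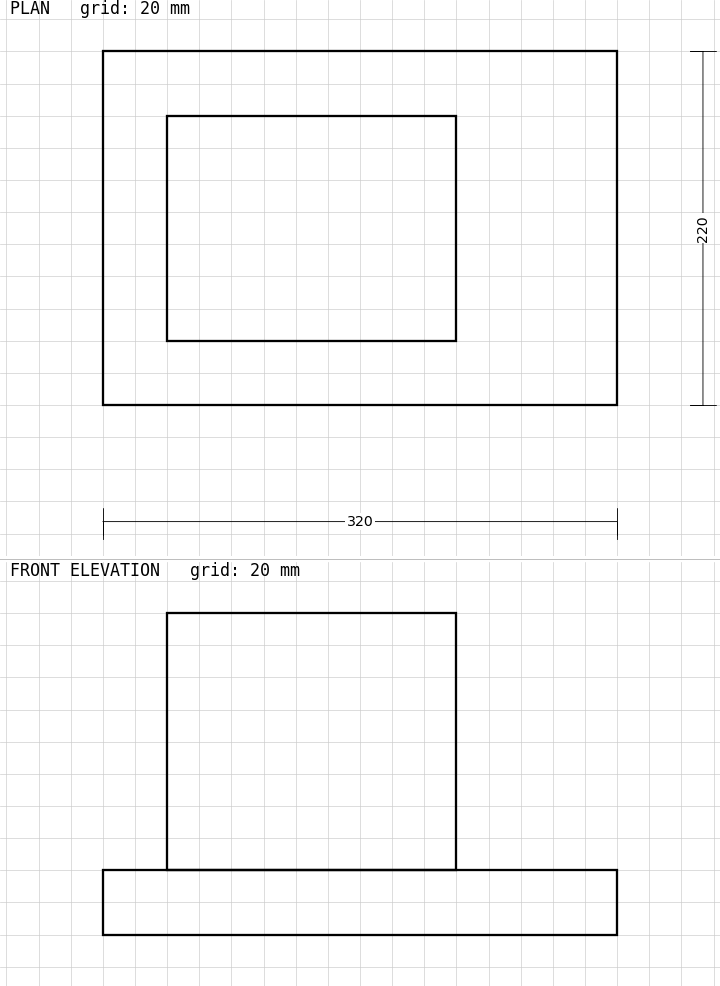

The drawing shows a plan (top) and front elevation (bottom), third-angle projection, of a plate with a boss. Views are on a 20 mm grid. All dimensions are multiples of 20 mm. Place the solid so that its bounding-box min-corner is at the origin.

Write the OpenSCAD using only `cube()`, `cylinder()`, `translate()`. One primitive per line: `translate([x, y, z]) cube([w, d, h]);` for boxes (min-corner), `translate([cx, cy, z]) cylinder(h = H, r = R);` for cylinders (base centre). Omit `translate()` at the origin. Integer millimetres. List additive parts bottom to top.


cube([320, 220, 40]);
translate([40, 40, 40]) cube([180, 140, 160]);
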